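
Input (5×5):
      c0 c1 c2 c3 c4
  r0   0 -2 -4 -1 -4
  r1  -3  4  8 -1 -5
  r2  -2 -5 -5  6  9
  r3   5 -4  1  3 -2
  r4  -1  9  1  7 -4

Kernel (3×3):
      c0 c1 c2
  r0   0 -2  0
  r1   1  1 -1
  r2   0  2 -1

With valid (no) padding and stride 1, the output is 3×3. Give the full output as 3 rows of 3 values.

Output[0,0]: The receptive field on the input at this output position is [0 -2 -4 / -3 4 8 / -2 -5 -5]. Elementwise product with the kernel and sum: -2·-2 + -3·1 + 4·1 + 8·-1 + -5·2 + -5·-1.

-8 5 17
-19 -33 2
27 -1 12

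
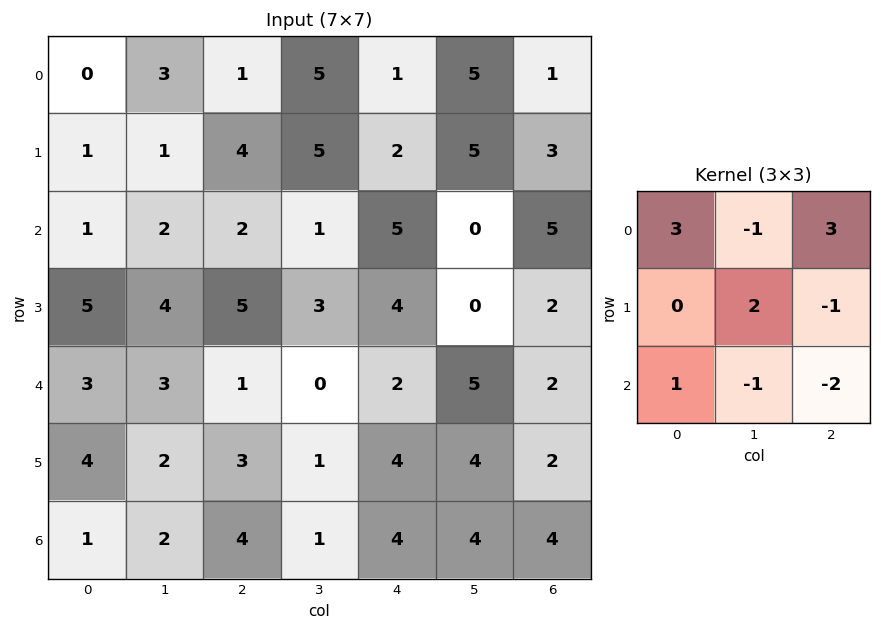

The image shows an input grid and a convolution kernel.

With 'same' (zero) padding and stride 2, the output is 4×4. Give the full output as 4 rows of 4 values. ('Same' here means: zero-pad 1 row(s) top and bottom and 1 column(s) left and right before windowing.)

-6 -16 -10 4
-11 10 37 20
2 15 -7 4
2 13 15 18

Output[0,0]: The receptive field on the zero-padded input at this output position is [0 0 0 / 0 0 3 / 0 1 1]. Elementwise product with the kernel and sum: 0·3 + 0·-1 + 0·3 + 0·2 + 3·-1 + 0·1 + 1·-1 + 1·-2.
Output[0,1]: The receptive field on the zero-padded input at this output position is [0 0 0 / 3 1 5 / 1 4 5]. Elementwise product with the kernel and sum: 0·3 + 0·-1 + 0·3 + 1·2 + 5·-1 + 1·1 + 4·-1 + 5·-2.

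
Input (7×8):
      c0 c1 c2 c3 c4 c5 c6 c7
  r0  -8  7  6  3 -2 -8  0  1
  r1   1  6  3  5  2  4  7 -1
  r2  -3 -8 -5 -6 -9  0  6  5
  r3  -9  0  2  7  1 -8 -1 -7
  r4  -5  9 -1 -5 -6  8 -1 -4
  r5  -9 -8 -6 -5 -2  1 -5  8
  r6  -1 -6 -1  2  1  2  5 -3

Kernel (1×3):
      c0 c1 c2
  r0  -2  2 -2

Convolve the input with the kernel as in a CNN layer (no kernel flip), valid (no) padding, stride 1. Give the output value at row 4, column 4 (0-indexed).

The receptive field on the input at this output position is [-6 8 -1]. Elementwise product with the kernel and sum: -6·-2 + 8·2 + -1·-2.

30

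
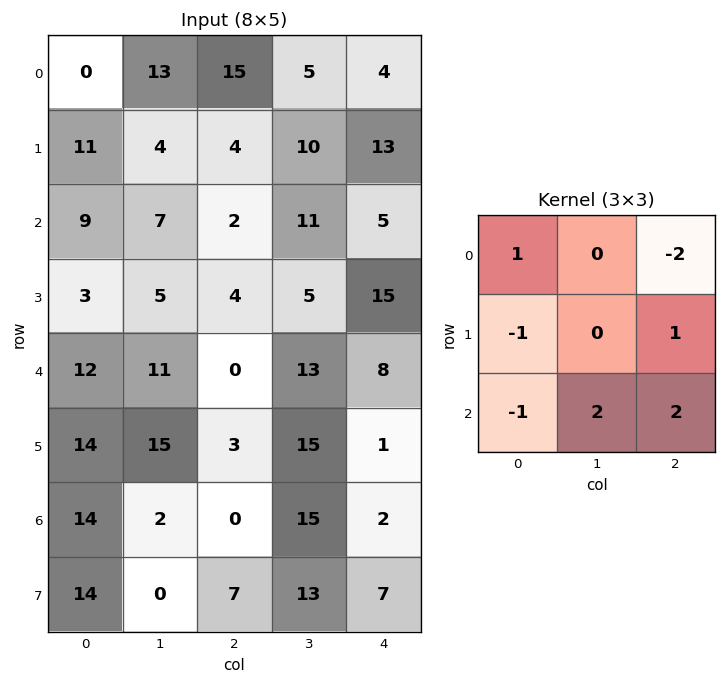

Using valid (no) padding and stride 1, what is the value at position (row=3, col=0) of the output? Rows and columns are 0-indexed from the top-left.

5

The receptive field on the input at this output position is [3 5 4 / 12 11 0 / 14 15 3]. Elementwise product with the kernel and sum: 3·1 + 4·-2 + 12·-1 + 0·1 + 14·-1 + 15·2 + 3·2.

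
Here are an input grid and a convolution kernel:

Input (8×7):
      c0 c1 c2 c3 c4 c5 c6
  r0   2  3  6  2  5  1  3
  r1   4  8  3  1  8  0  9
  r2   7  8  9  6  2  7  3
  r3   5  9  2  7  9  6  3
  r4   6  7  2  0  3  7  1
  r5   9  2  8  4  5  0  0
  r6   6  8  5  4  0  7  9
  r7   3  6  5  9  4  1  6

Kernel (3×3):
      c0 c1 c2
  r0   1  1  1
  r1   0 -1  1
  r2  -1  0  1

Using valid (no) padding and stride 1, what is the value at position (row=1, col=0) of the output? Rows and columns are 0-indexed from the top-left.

13

The receptive field on the input at this output position is [4 8 3 / 7 8 9 / 5 9 2]. Elementwise product with the kernel and sum: 4·1 + 8·1 + 3·1 + 8·-1 + 9·1 + 5·-1 + 2·1.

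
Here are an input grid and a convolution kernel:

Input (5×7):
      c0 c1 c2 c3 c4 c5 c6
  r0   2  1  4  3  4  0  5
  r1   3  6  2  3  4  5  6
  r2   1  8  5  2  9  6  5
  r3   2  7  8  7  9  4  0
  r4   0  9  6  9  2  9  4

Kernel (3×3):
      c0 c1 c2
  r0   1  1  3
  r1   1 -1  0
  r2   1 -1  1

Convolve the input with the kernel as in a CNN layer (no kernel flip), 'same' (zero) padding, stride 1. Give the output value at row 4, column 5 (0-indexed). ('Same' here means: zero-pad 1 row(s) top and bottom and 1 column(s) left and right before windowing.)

The receptive field on the zero-padded input at this output position is [9 4 0 / 2 9 4 / 0 0 0]. Elementwise product with the kernel and sum: 9·1 + 4·1 + 0·3 + 2·1 + 9·-1 + 0·1 + 0·-1 + 0·1.

6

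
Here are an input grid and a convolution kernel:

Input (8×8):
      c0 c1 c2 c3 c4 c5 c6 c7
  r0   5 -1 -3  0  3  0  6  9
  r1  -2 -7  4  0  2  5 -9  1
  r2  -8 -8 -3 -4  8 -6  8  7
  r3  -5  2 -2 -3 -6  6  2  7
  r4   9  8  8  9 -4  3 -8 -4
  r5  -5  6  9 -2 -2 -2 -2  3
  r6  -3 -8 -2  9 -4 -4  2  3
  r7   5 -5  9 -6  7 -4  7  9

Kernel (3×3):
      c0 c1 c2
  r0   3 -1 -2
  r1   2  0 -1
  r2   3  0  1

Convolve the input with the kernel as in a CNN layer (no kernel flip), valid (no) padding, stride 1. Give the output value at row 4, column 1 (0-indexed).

-3

The receptive field on the input at this output position is [8 8 9 / 6 9 -2 / -8 -2 9]. Elementwise product with the kernel and sum: 8·3 + 8·-1 + 9·-2 + 6·2 + -2·-1 + -8·3 + 9·1.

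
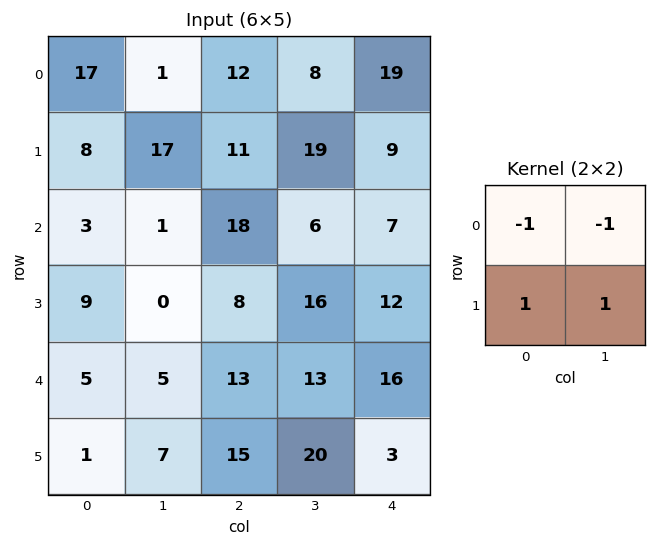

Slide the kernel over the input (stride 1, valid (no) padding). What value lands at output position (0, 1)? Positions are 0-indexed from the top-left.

The receptive field on the input at this output position is [1 12 / 17 11]. Elementwise product with the kernel and sum: 1·-1 + 12·-1 + 17·1 + 11·1.

15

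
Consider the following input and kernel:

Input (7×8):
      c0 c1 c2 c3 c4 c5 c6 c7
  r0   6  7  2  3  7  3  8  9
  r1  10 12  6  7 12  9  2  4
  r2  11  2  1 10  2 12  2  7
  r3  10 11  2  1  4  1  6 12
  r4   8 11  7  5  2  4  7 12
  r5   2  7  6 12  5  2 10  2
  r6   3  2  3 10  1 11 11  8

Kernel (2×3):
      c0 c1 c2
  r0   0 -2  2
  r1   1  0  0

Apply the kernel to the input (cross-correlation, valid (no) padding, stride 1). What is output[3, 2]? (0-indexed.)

The receptive field on the input at this output position is [2 1 4 / 7 5 2]. Elementwise product with the kernel and sum: 1·-2 + 4·2 + 7·1.

13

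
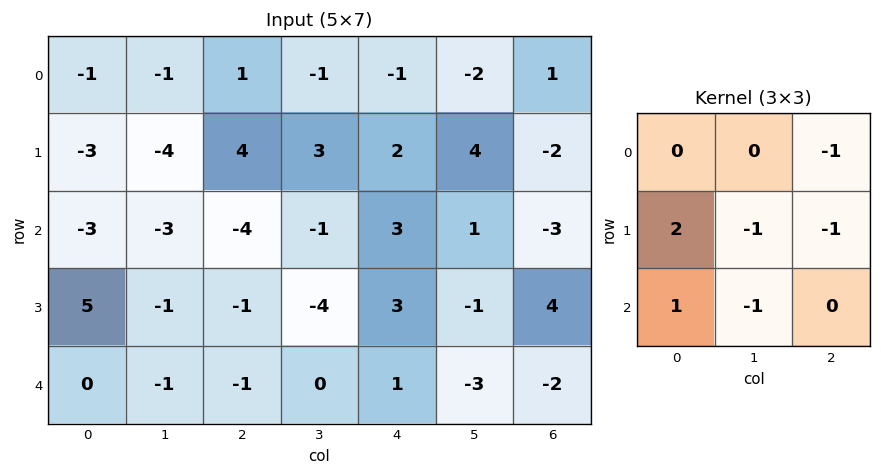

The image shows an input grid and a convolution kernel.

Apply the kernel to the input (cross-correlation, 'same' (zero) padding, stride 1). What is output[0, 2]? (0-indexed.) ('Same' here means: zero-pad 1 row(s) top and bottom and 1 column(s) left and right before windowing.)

The receptive field on the zero-padded input at this output position is [0 0 0 / -1 1 -1 / -4 4 3]. Elementwise product with the kernel and sum: 0·-1 + -1·2 + 1·-1 + -1·-1 + -4·1 + 4·-1.

-10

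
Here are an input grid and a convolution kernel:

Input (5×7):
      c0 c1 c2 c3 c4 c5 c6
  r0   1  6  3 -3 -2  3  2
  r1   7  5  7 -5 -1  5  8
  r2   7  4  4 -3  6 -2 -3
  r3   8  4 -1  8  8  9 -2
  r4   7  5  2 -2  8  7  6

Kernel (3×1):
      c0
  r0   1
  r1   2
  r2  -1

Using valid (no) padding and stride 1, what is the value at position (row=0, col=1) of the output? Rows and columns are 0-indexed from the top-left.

12

The receptive field on the input at this output position is [6 / 5 / 4]. Elementwise product with the kernel and sum: 6·1 + 5·2 + 4·-1.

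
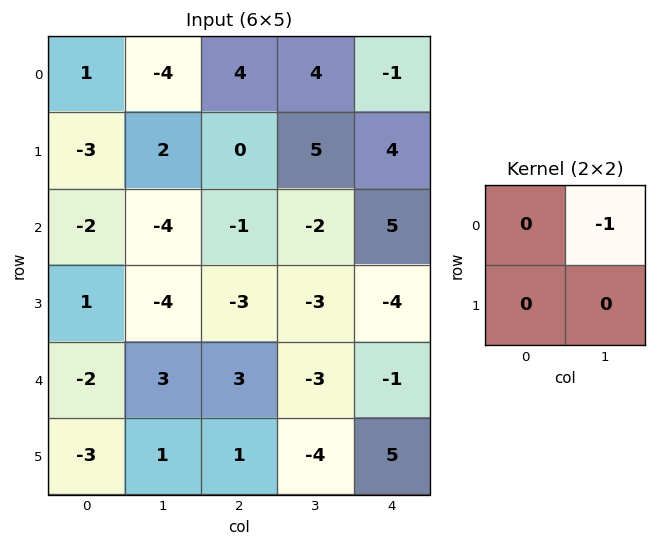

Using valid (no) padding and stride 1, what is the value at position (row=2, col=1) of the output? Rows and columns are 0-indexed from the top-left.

The receptive field on the input at this output position is [-4 -1 / -4 -3]. Elementwise product with the kernel and sum: -1·-1.

1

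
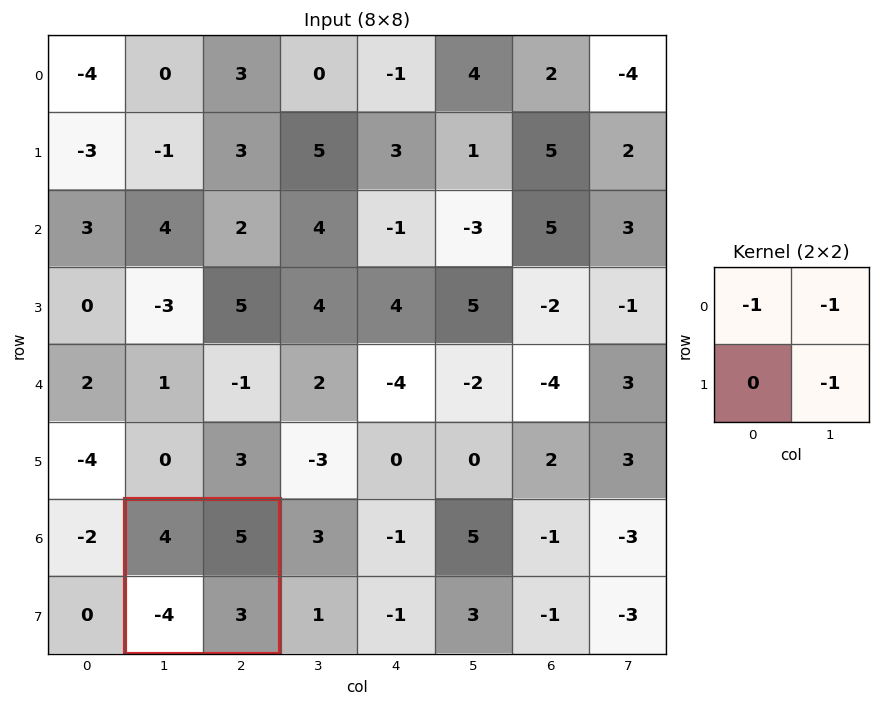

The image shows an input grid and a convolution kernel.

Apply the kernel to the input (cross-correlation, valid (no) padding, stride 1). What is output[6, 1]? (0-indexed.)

The receptive field on the input at this output position is [4 5 / -4 3]. Elementwise product with the kernel and sum: 4·-1 + 5·-1 + 3·-1.

-12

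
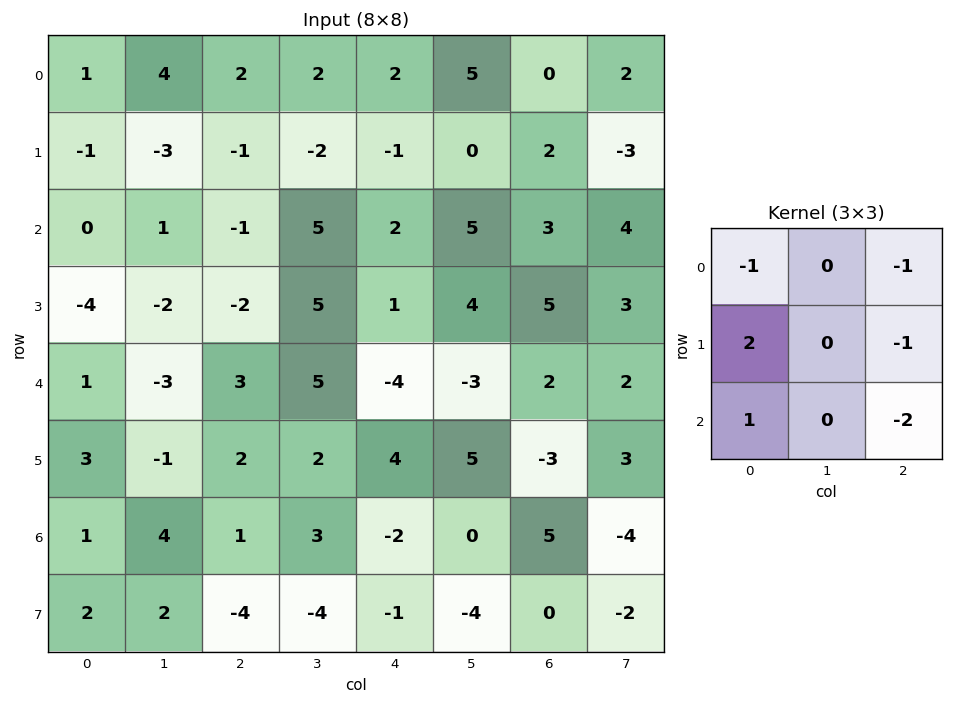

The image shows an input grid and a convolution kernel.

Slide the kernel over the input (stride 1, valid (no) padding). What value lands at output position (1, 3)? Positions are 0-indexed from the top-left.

4

The receptive field on the input at this output position is [-2 -1 0 / 5 2 5 / 5 1 4]. Elementwise product with the kernel and sum: -2·-1 + 0·-1 + 5·2 + 5·-1 + 5·1 + 4·-2.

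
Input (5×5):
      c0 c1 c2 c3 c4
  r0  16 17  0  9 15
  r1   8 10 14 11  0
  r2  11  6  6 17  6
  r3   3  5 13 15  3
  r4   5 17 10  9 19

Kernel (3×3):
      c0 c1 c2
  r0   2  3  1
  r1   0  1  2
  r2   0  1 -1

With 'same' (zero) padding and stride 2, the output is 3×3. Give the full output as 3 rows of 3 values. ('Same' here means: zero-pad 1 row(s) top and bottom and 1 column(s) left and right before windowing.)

48 21 15
55 111 31
53 92 58

Output[0,0]: The receptive field on the zero-padded input at this output position is [0 0 0 / 0 16 17 / 0 8 10]. Elementwise product with the kernel and sum: 0·2 + 0·3 + 0·1 + 16·1 + 17·2 + 8·1 + 10·-1.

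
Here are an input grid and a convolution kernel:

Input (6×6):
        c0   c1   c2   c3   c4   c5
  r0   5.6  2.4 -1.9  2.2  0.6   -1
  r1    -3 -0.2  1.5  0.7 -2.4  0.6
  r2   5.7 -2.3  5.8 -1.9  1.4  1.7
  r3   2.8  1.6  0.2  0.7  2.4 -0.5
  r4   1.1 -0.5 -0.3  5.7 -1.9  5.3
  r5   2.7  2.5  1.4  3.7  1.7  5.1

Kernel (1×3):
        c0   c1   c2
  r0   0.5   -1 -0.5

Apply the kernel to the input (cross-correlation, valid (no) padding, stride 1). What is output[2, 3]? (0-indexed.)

-3.2

The receptive field on the input at this output position is [-1.9 1.4 1.7]. Elementwise product with the kernel and sum: -1.9·0.5 + 1.4·-1 + 1.7·-0.5.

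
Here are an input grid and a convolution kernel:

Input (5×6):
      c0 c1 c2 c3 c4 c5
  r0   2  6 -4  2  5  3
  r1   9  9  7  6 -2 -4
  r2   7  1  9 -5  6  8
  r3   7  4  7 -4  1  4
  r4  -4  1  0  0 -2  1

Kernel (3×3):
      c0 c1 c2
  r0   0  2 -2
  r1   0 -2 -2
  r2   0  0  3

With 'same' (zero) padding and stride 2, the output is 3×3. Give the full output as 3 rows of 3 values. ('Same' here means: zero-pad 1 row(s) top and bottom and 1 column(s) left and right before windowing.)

11 22 -28
-4 -18 -12
12 22 -4

Output[0,0]: The receptive field on the zero-padded input at this output position is [0 0 0 / 0 2 6 / 0 9 9]. Elementwise product with the kernel and sum: 0·2 + 0·-2 + 2·-2 + 6·-2 + 9·3.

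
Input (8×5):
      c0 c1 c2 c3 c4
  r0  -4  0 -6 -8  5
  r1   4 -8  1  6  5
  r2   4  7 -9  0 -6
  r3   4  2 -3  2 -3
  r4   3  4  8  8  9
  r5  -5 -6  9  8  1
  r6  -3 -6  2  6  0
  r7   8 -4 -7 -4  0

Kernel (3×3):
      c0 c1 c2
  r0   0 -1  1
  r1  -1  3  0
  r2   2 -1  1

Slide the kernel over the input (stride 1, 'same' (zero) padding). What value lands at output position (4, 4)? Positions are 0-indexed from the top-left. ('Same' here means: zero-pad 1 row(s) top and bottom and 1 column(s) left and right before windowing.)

The receptive field on the zero-padded input at this output position is [2 -3 0 / 8 9 0 / 8 1 0]. Elementwise product with the kernel and sum: -3·-1 + 0·1 + 8·-1 + 9·3 + 8·2 + 1·-1 + 0·1.

37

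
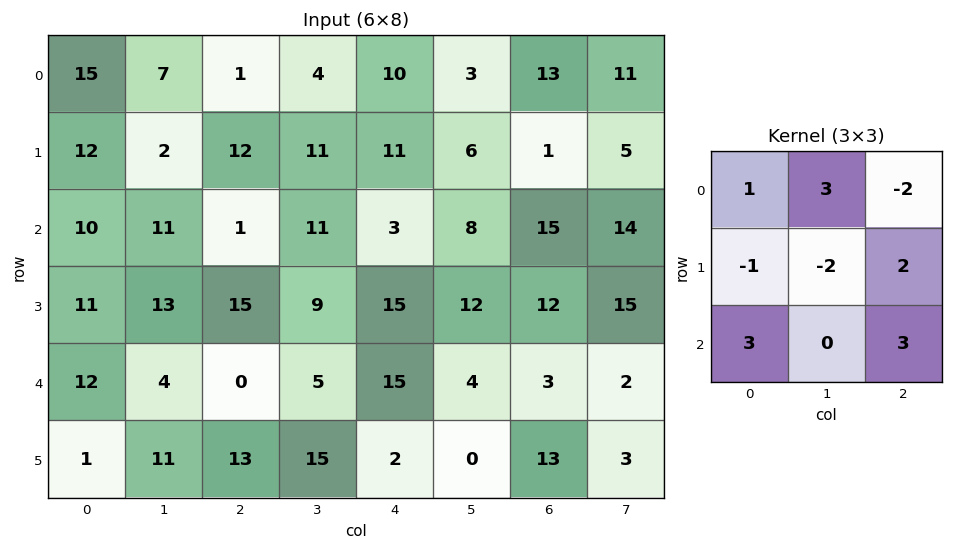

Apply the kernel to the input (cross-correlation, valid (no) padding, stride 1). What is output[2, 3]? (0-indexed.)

16

The receptive field on the input at this output position is [11 3 8 / 9 15 12 / 5 15 4]. Elementwise product with the kernel and sum: 11·1 + 3·3 + 8·-2 + 9·-1 + 15·-2 + 12·2 + 5·3 + 4·3.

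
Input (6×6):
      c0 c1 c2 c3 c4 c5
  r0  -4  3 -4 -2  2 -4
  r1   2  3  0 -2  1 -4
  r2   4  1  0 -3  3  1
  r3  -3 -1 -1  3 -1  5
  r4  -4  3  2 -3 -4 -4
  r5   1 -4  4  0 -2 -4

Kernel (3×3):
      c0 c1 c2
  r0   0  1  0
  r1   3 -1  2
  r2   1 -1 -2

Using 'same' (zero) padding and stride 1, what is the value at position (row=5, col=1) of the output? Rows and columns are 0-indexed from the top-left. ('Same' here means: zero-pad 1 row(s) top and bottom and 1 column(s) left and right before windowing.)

The receptive field on the zero-padded input at this output position is [-4 3 2 / 1 -4 4 / 0 0 0]. Elementwise product with the kernel and sum: 3·1 + 1·3 + -4·-1 + 4·2 + 0·1 + 0·-1 + 0·-2.

18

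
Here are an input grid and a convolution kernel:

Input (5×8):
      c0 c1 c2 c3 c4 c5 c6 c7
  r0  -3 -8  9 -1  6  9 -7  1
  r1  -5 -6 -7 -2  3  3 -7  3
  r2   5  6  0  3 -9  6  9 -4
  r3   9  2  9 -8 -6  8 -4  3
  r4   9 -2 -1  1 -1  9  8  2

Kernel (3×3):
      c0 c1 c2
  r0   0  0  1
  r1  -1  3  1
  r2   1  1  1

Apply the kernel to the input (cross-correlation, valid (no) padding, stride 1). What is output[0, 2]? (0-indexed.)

4

The receptive field on the input at this output position is [9 -1 6 / -7 -2 3 / 0 3 -9]. Elementwise product with the kernel and sum: 6·1 + -7·-1 + -2·3 + 3·1 + 0·1 + 3·1 + -9·1.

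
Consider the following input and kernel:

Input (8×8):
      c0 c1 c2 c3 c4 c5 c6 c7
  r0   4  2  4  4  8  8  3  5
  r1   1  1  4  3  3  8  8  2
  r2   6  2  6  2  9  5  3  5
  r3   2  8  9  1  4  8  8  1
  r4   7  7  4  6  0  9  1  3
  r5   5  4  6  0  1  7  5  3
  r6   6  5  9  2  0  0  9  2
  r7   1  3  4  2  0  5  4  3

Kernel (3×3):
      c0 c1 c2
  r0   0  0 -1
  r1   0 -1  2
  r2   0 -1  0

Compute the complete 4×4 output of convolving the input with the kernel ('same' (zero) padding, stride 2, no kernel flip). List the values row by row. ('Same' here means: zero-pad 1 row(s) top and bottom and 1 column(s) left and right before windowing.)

-1 0 5 -1
-5 -14 -11 -3
-6 1 9 -1
-1 -9 -7 -12

Output[0,0]: The receptive field on the zero-padded input at this output position is [0 0 0 / 0 4 2 / 0 1 1]. Elementwise product with the kernel and sum: 0·-1 + 4·-1 + 2·2 + 1·-1.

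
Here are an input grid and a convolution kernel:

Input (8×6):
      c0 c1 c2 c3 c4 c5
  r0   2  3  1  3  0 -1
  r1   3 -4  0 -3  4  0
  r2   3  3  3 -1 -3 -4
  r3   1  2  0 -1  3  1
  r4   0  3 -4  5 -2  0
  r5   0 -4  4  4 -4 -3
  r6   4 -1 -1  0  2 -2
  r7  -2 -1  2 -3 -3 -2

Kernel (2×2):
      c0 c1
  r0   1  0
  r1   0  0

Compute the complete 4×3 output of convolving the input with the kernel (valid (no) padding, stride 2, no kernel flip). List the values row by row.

2 1 0
3 3 -3
0 -4 -2
4 -1 2

Output[0,0]: The receptive field on the input at this output position is [2 3 / 3 -4]. Elementwise product with the kernel and sum: 2·1.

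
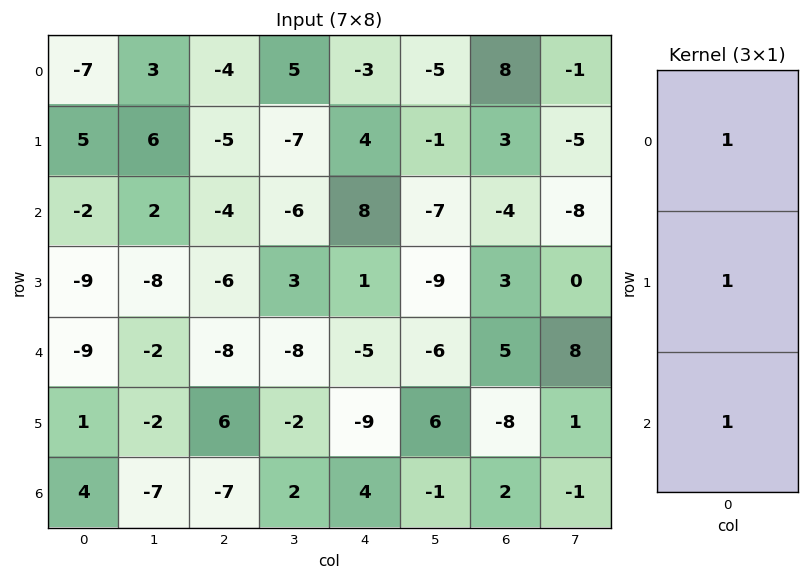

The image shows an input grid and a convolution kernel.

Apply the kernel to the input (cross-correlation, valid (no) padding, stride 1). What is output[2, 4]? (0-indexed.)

4

The receptive field on the input at this output position is [8 / 1 / -5]. Elementwise product with the kernel and sum: 8·1 + 1·1 + -5·1.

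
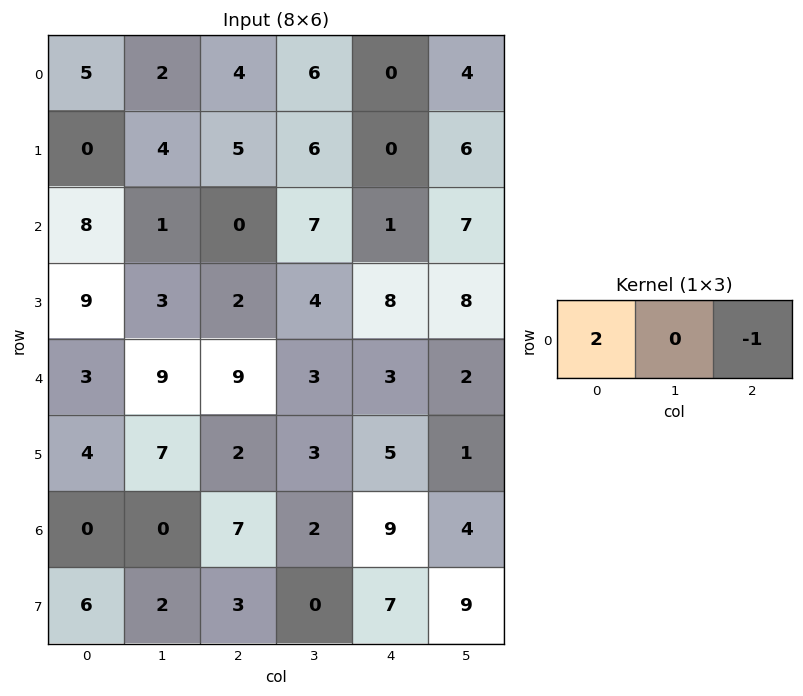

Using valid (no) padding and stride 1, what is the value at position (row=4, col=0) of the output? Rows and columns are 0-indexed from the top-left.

The receptive field on the input at this output position is [3 9 9]. Elementwise product with the kernel and sum: 3·2 + 9·-1.

-3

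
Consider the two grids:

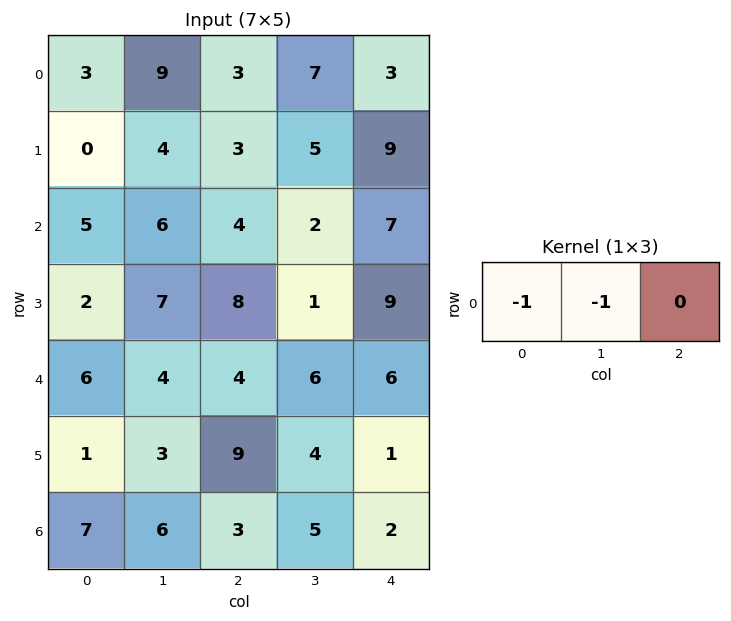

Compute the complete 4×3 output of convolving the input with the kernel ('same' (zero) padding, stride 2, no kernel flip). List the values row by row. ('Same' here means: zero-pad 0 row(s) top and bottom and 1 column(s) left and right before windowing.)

-3 -12 -10
-5 -10 -9
-6 -8 -12
-7 -9 -7

Output[0,0]: The receptive field on the zero-padded input at this output position is [0 3 9]. Elementwise product with the kernel and sum: 0·-1 + 3·-1.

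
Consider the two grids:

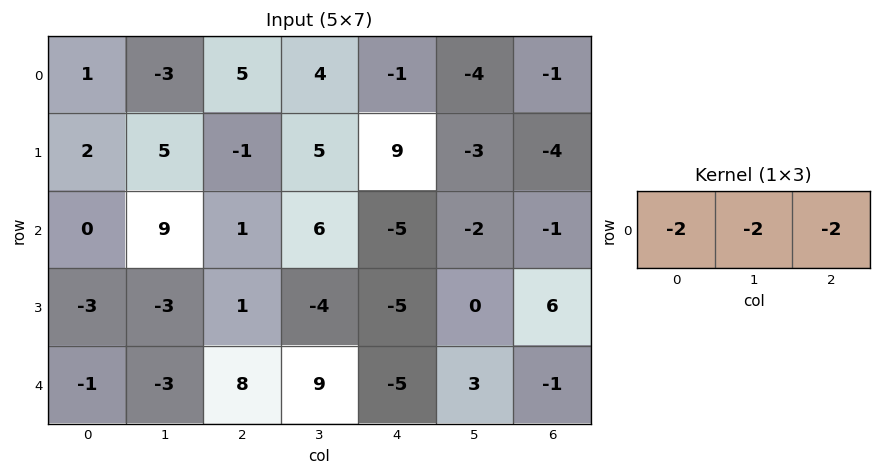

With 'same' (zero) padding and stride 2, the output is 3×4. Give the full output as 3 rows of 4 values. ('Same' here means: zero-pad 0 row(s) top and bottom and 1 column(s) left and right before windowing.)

Output[0,0]: The receptive field on the zero-padded input at this output position is [0 1 -3]. Elementwise product with the kernel and sum: 0·-2 + 1·-2 + -3·-2.
Output[0,1]: The receptive field on the zero-padded input at this output position is [-3 5 4]. Elementwise product with the kernel and sum: -3·-2 + 5·-2 + 4·-2.

4 -12 2 10
-18 -32 2 6
8 -28 -14 -4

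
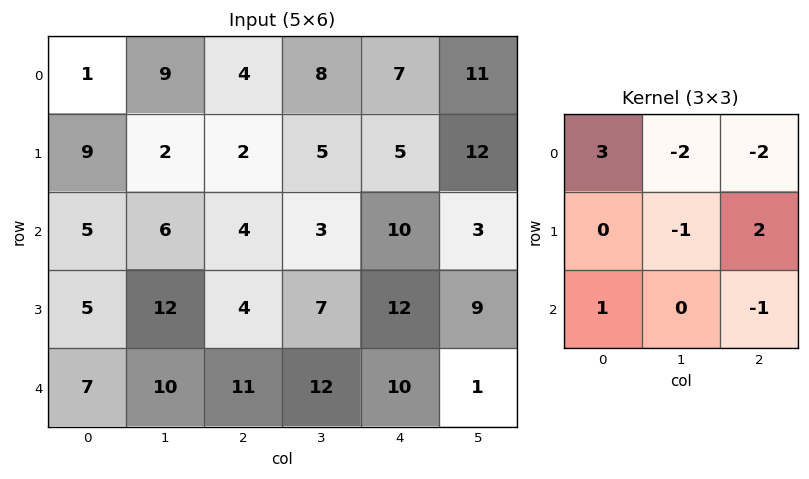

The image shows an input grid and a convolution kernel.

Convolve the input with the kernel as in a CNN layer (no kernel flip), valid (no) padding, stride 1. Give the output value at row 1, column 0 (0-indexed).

22

The receptive field on the input at this output position is [9 2 2 / 5 6 4 / 5 12 4]. Elementwise product with the kernel and sum: 9·3 + 2·-2 + 2·-2 + 6·-1 + 4·2 + 5·1 + 4·-1.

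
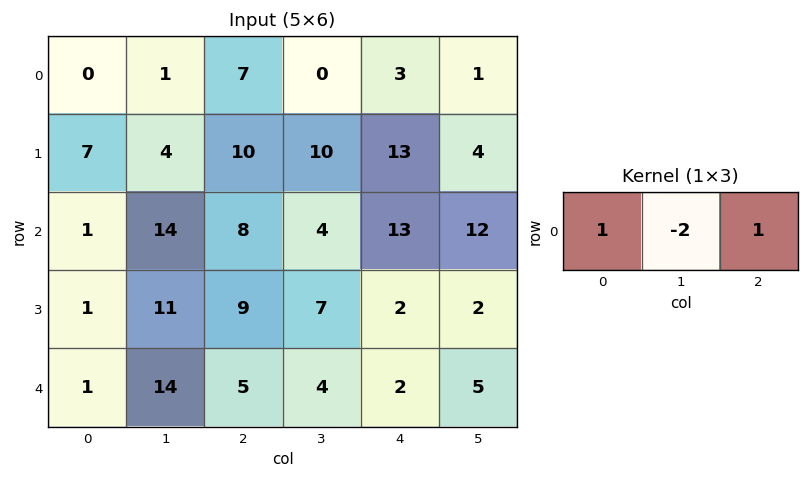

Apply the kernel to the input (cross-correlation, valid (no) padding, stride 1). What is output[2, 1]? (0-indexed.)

2

The receptive field on the input at this output position is [14 8 4]. Elementwise product with the kernel and sum: 14·1 + 8·-2 + 4·1.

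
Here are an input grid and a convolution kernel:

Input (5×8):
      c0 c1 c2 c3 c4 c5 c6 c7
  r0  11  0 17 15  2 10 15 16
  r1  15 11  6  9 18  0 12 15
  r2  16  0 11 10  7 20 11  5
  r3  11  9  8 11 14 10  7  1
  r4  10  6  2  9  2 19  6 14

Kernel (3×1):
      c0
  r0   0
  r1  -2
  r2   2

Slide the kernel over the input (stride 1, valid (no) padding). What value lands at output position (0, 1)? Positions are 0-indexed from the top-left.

The receptive field on the input at this output position is [0 / 11 / 0]. Elementwise product with the kernel and sum: 11·-2 + 0·2.

-22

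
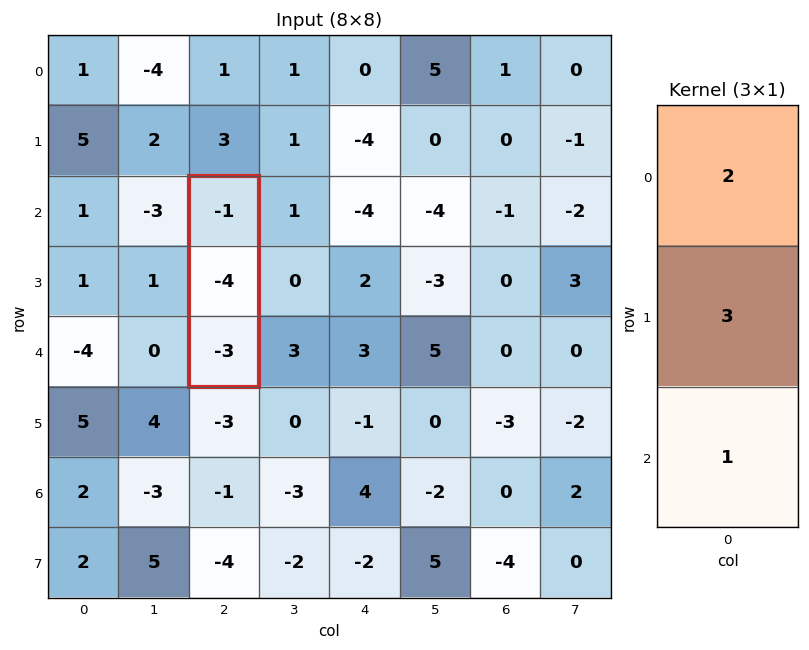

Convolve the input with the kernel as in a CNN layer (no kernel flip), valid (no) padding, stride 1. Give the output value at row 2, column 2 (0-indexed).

The receptive field on the input at this output position is [-1 / -4 / -3]. Elementwise product with the kernel and sum: -1·2 + -4·3 + -3·1.

-17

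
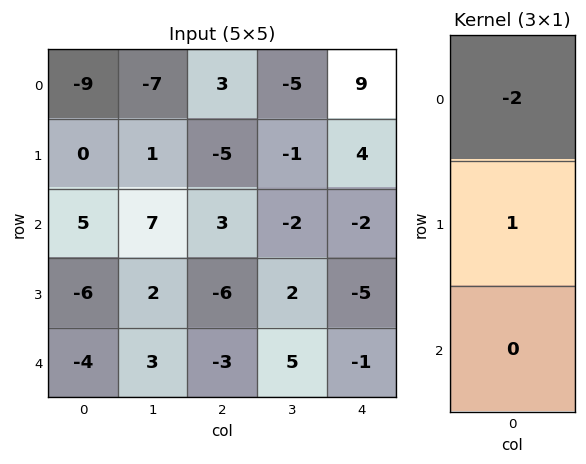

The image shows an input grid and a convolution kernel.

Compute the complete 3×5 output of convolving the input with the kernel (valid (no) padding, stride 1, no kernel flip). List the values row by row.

Output[0,0]: The receptive field on the input at this output position is [-9 / 0 / 5]. Elementwise product with the kernel and sum: -9·-2 + 0·1.
Output[0,1]: The receptive field on the input at this output position is [-7 / 1 / 7]. Elementwise product with the kernel and sum: -7·-2 + 1·1.

18 15 -11 9 -14
5 5 13 0 -10
-16 -12 -12 6 -1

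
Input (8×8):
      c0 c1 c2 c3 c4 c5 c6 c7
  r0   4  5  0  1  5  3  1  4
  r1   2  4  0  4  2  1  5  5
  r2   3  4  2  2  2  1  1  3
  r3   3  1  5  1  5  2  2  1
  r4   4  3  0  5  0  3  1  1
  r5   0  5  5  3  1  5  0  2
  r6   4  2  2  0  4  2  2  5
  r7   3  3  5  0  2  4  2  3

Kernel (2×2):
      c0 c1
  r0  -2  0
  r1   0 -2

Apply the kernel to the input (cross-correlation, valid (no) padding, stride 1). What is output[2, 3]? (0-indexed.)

-14

The receptive field on the input at this output position is [2 2 / 1 5]. Elementwise product with the kernel and sum: 2·-2 + 5·-2.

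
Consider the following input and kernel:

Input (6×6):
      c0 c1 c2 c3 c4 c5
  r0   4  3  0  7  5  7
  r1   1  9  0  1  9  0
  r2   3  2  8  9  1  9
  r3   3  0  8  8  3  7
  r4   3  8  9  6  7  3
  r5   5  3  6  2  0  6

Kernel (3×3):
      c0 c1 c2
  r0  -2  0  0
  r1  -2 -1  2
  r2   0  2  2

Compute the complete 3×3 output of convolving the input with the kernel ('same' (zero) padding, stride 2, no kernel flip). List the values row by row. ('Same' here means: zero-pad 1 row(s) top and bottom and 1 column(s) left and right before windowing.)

22 10 13
7 20 17
29 3 -17

Output[0,0]: The receptive field on the zero-padded input at this output position is [0 0 0 / 0 4 3 / 0 1 9]. Elementwise product with the kernel and sum: 0·-2 + 0·-2 + 4·-1 + 3·2 + 1·2 + 9·2.
Output[0,1]: The receptive field on the zero-padded input at this output position is [0 0 0 / 3 0 7 / 9 0 1]. Elementwise product with the kernel and sum: 0·-2 + 3·-2 + 0·-1 + 7·2 + 0·2 + 1·2.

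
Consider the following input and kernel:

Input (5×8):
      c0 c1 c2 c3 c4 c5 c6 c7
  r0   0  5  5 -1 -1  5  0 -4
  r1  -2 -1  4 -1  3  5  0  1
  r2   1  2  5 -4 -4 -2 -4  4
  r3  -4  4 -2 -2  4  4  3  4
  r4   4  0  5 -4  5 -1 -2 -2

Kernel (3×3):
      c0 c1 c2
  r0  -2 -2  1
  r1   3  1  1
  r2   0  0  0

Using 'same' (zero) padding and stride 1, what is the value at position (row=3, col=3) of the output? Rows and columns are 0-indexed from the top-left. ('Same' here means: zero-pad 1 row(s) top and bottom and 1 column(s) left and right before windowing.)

The receptive field on the zero-padded input at this output position is [5 -4 -4 / -2 -2 4 / 5 -4 5]. Elementwise product with the kernel and sum: 5·-2 + -4·-2 + -4·1 + -2·3 + -2·1 + 4·1.

-10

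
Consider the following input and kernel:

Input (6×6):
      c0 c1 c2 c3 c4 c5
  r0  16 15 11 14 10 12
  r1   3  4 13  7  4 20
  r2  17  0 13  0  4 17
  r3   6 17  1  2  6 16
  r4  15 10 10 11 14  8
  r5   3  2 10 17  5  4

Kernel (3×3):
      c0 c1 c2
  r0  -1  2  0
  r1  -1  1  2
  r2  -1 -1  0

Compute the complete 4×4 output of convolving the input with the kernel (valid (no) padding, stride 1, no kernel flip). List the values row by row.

24 17 6 39
-9 17 -7 31
-29 -6 -21 19
38 -5 5 7

Output[0,0]: The receptive field on the input at this output position is [16 15 11 / 3 4 13 / 17 0 13]. Elementwise product with the kernel and sum: 16·-1 + 15·2 + 3·-1 + 4·1 + 13·2 + 17·-1 + 0·-1.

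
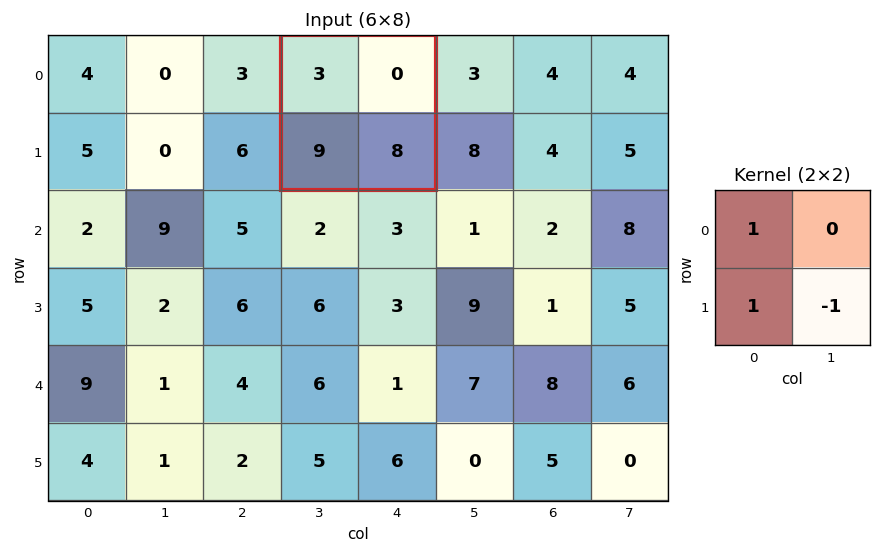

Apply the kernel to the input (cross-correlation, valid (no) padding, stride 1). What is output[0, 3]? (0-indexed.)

The receptive field on the input at this output position is [3 0 / 9 8]. Elementwise product with the kernel and sum: 3·1 + 9·1 + 8·-1.

4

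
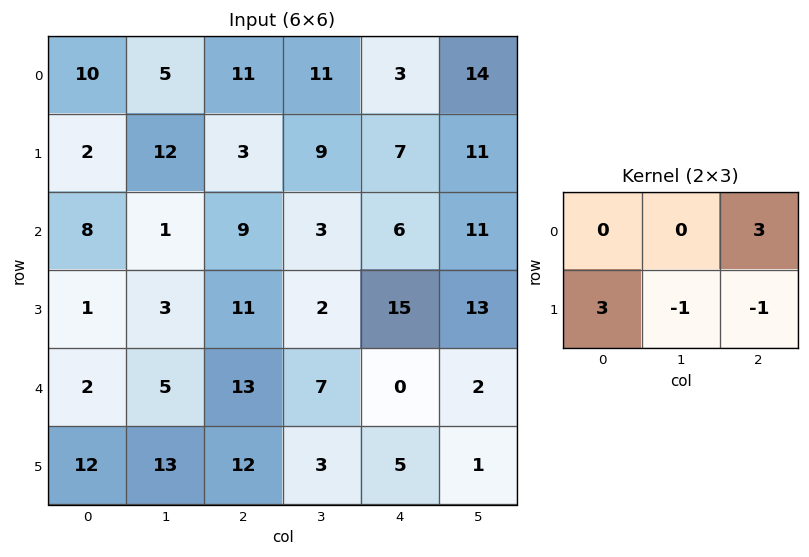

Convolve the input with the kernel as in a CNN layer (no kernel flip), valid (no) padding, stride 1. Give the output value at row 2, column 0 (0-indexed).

16

The receptive field on the input at this output position is [8 1 9 / 1 3 11]. Elementwise product with the kernel and sum: 9·3 + 1·3 + 3·-1 + 11·-1.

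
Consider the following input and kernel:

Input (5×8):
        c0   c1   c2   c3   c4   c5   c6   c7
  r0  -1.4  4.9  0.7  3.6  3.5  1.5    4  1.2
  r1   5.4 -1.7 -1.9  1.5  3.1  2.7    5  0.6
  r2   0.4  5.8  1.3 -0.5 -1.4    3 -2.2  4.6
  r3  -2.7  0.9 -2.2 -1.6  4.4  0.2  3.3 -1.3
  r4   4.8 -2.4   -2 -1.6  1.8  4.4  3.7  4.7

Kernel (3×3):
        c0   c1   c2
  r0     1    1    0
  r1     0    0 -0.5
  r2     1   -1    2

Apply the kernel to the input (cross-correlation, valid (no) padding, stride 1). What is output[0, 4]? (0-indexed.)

The receptive field on the input at this output position is [3.5 1.5 4 / 3.1 2.7 5 / -1.4 3 -2.2]. Elementwise product with the kernel and sum: 3.5·1 + 1.5·1 + 5·-0.5 + -1.4·1 + 3·-1 + -2.2·2.

-6.3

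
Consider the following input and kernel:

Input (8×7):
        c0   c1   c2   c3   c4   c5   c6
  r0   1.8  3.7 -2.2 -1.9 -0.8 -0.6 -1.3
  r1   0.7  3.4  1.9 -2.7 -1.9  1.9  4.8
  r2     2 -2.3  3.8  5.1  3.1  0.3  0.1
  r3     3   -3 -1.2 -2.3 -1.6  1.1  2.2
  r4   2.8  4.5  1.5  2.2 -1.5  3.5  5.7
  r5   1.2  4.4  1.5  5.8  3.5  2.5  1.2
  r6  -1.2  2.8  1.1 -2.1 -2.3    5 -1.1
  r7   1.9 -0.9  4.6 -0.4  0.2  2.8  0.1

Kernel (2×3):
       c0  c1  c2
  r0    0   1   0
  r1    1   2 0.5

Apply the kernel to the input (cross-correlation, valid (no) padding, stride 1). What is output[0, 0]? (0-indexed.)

The receptive field on the input at this output position is [1.8 3.7 -2.2 / 0.7 3.4 1.9]. Elementwise product with the kernel and sum: 3.7·1 + 0.7·1 + 3.4·2 + 1.9·0.5.

12.15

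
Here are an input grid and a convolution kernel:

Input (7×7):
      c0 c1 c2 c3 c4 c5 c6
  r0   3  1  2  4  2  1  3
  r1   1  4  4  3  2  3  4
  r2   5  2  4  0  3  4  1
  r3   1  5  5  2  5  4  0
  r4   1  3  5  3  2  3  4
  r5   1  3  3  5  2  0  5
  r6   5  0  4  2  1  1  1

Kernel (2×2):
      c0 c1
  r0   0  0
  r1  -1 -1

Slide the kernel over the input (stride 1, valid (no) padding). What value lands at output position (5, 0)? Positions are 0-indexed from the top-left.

-5

The receptive field on the input at this output position is [1 3 / 5 0]. Elementwise product with the kernel and sum: 5·-1 + 0·-1.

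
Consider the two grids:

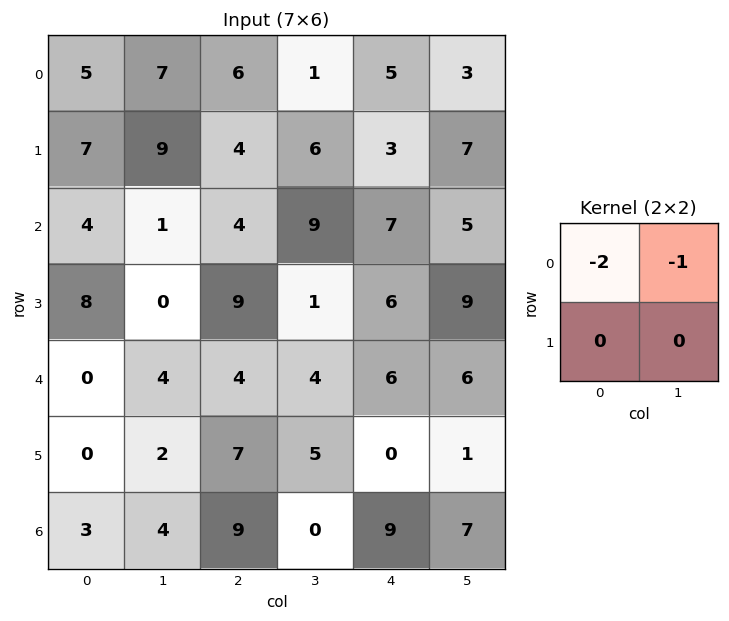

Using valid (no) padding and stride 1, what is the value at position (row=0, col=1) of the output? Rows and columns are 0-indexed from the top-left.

The receptive field on the input at this output position is [7 6 / 9 4]. Elementwise product with the kernel and sum: 7·-2 + 6·-1.

-20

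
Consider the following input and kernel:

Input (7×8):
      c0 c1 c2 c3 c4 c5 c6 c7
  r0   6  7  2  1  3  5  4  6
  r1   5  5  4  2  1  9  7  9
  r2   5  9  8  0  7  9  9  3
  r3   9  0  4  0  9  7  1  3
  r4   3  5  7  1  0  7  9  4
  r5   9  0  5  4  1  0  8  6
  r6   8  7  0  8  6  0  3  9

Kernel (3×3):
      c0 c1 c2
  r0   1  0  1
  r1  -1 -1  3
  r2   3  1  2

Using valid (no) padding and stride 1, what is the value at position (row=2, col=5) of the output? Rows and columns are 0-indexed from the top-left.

51

The receptive field on the input at this output position is [9 9 3 / 7 1 3 / 7 9 4]. Elementwise product with the kernel and sum: 9·1 + 3·1 + 7·-1 + 1·-1 + 3·3 + 7·3 + 9·1 + 4·2.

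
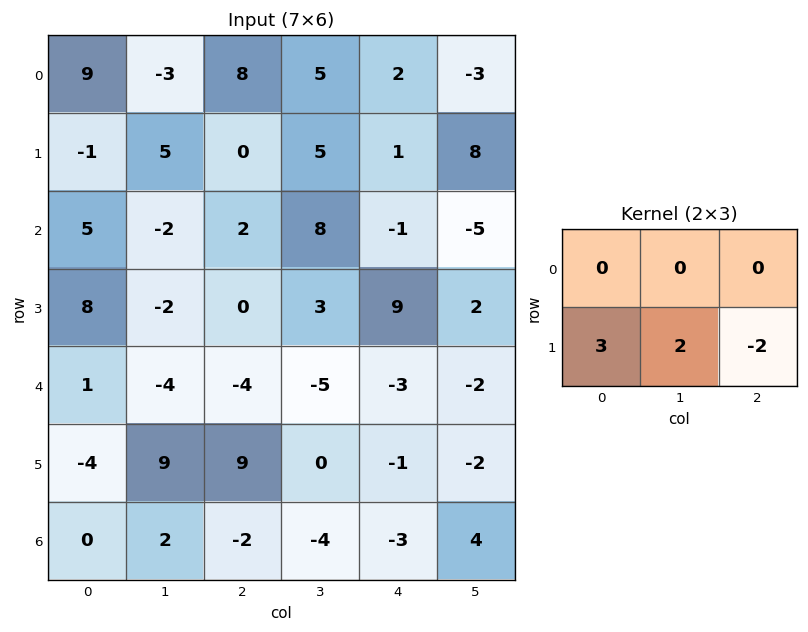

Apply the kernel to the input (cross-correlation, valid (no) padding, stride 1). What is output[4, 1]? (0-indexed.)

45

The receptive field on the input at this output position is [-4 -4 -5 / 9 9 0]. Elementwise product with the kernel and sum: 9·3 + 9·2 + 0·-2.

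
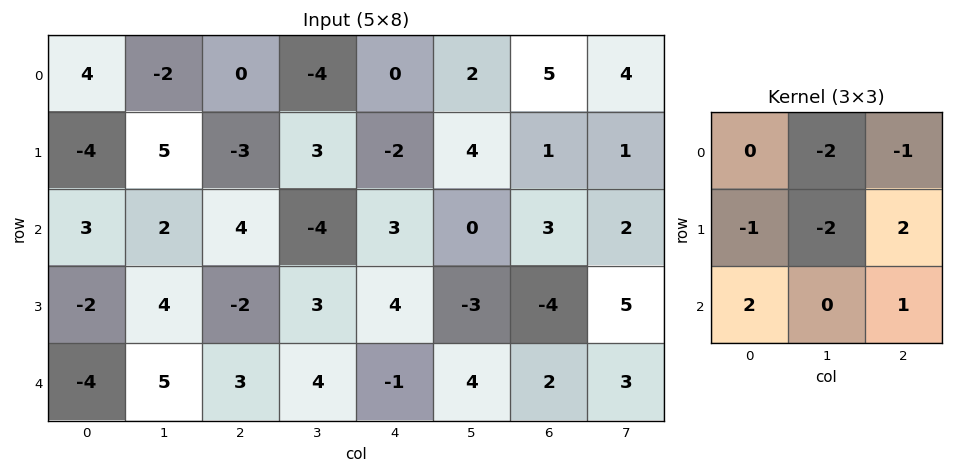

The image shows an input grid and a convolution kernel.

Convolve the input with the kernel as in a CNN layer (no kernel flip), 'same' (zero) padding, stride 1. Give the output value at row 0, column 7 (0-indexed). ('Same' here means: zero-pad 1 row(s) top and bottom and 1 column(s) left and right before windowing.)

The receptive field on the zero-padded input at this output position is [0 0 0 / 5 4 0 / 1 1 0]. Elementwise product with the kernel and sum: 0·-2 + 0·-1 + 5·-1 + 4·-2 + 0·2 + 1·2 + 0·1.

-11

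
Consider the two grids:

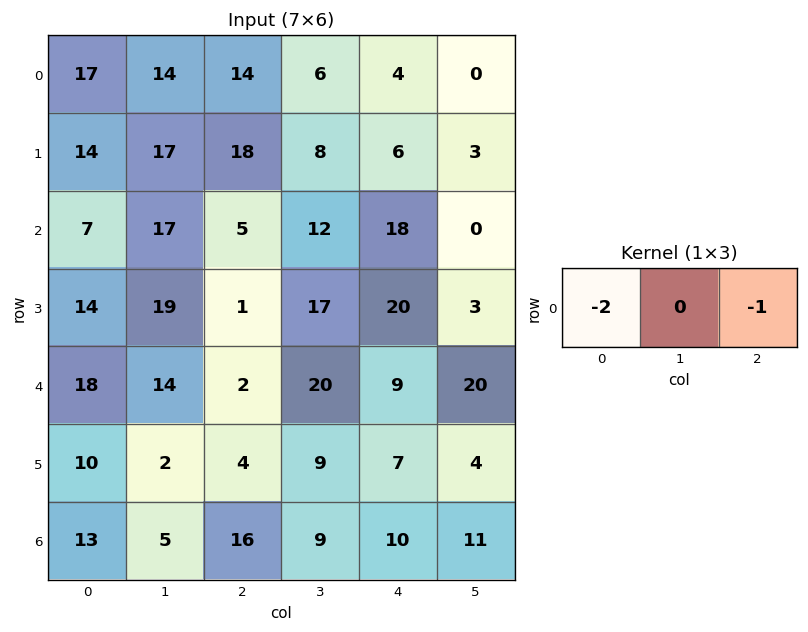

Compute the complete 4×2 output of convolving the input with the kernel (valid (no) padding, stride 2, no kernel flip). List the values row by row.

Output[0,0]: The receptive field on the input at this output position is [17 14 14]. Elementwise product with the kernel and sum: 17·-2 + 14·-1.

-48 -32
-19 -28
-38 -13
-42 -42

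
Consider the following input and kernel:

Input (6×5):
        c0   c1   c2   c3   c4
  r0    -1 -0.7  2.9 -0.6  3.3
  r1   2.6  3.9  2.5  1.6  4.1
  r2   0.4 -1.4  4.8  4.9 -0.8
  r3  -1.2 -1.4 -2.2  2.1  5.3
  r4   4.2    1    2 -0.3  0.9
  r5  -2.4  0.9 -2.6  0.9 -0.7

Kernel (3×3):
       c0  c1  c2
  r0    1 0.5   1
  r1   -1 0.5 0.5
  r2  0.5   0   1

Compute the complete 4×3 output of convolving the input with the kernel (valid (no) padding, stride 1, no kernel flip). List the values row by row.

7.15 2.5 7.85
5.55 14.4 8.85
8 7.45 14.25
-10.6 0.8 0.45

Output[0,0]: The receptive field on the input at this output position is [-1 -0.7 2.9 / 2.6 3.9 2.5 / 0.4 -1.4 4.8]. Elementwise product with the kernel and sum: -1·1 + -0.7·0.5 + 2.9·1 + 2.6·-1 + 3.9·0.5 + 2.5·0.5 + 0.4·0.5 + 4.8·1.
Output[0,1]: The receptive field on the input at this output position is [-0.7 2.9 -0.6 / 3.9 2.5 1.6 / -1.4 4.8 4.9]. Elementwise product with the kernel and sum: -0.7·1 + 2.9·0.5 + -0.6·1 + 3.9·-1 + 2.5·0.5 + 1.6·0.5 + -1.4·0.5 + 4.9·1.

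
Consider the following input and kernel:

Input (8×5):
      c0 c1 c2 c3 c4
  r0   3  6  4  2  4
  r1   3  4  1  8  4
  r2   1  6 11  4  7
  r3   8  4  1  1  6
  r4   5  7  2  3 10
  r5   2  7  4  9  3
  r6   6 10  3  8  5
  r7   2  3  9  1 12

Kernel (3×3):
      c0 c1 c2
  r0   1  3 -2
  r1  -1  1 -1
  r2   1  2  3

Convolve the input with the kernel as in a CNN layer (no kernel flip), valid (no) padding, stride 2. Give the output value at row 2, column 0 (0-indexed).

58

The receptive field on the input at this output position is [5 7 2 / 2 7 4 / 6 10 3]. Elementwise product with the kernel and sum: 5·1 + 7·3 + 2·-2 + 2·-1 + 7·1 + 4·-1 + 6·1 + 10·2 + 3·3.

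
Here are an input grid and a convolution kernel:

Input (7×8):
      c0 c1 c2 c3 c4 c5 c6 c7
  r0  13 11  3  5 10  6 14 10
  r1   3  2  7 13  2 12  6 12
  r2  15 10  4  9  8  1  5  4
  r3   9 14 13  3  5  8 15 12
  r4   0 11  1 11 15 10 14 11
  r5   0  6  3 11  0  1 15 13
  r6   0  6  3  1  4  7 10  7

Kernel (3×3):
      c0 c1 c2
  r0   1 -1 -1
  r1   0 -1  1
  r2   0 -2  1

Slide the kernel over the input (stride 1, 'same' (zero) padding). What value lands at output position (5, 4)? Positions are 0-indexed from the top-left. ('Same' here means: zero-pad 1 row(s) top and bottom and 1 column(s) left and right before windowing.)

The receptive field on the zero-padded input at this output position is [11 15 10 / 11 0 1 / 1 4 7]. Elementwise product with the kernel and sum: 11·1 + 15·-1 + 10·-1 + 0·-1 + 1·1 + 4·-2 + 7·1.

-14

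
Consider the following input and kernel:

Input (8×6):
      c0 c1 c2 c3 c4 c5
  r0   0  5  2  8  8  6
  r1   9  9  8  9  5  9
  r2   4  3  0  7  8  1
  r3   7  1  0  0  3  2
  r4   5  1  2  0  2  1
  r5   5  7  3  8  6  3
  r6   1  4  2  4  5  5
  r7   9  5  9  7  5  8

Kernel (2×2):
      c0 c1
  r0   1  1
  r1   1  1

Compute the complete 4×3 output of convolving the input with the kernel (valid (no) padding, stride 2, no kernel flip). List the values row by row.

23 27 28
15 7 14
18 13 12
19 22 23

Output[0,0]: The receptive field on the input at this output position is [0 5 / 9 9]. Elementwise product with the kernel and sum: 0·1 + 5·1 + 9·1 + 9·1.
Output[0,1]: The receptive field on the input at this output position is [2 8 / 8 9]. Elementwise product with the kernel and sum: 2·1 + 8·1 + 8·1 + 9·1.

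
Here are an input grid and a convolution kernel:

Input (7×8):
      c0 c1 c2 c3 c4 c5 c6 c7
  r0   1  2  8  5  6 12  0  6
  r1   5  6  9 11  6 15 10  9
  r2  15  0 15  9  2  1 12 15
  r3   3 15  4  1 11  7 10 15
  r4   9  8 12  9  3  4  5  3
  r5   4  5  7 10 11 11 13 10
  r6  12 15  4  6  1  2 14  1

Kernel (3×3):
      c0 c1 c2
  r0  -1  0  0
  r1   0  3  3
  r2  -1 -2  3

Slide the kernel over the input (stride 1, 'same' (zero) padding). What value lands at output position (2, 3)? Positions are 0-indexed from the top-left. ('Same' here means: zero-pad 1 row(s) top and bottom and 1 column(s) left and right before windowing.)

The receptive field on the zero-padded input at this output position is [9 11 6 / 15 9 2 / 4 1 11]. Elementwise product with the kernel and sum: 9·-1 + 9·3 + 2·3 + 4·-1 + 1·-2 + 11·3.

51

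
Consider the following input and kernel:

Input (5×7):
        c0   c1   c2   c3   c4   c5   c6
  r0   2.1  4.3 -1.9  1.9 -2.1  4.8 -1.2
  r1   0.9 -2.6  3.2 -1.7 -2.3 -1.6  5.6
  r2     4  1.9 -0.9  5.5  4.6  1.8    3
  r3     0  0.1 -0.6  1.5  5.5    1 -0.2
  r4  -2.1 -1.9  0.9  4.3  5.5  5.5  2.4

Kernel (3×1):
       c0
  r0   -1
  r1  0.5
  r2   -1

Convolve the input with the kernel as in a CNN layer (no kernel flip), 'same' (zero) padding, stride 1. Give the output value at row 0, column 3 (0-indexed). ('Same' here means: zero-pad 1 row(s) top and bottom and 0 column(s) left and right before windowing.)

2.65

The receptive field on the zero-padded input at this output position is [0 / 1.9 / -1.7]. Elementwise product with the kernel and sum: 0·-1 + 1.9·0.5 + -1.7·-1.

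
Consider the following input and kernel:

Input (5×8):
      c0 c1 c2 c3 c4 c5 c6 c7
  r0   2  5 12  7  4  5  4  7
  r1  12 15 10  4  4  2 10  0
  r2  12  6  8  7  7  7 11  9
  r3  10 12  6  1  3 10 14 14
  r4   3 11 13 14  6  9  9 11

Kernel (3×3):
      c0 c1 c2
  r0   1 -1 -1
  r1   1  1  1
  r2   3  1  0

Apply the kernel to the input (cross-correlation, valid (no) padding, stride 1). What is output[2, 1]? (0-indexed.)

The receptive field on the input at this output position is [6 8 7 / 12 6 1 / 11 13 14]. Elementwise product with the kernel and sum: 6·1 + 8·-1 + 7·-1 + 12·1 + 6·1 + 1·1 + 11·3 + 13·1.

56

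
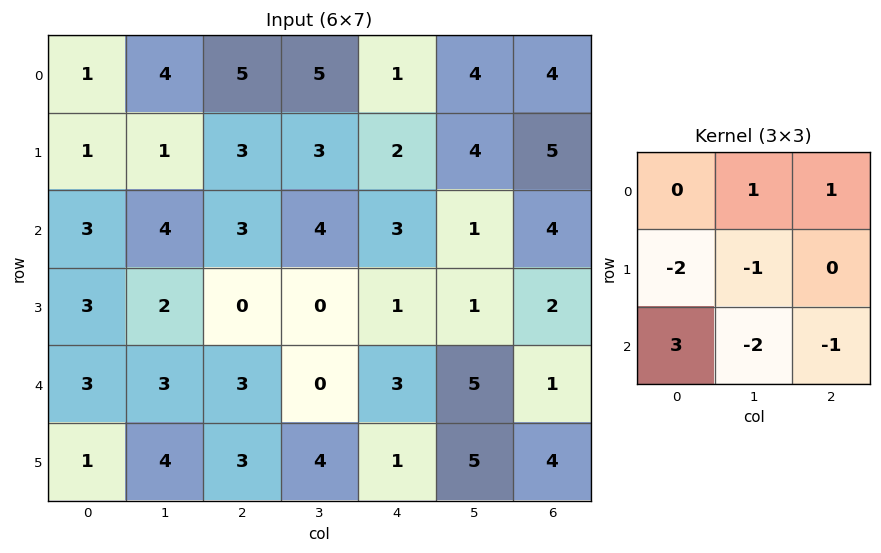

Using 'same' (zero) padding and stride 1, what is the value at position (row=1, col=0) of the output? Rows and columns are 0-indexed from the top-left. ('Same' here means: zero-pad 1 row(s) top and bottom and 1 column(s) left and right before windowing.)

The receptive field on the zero-padded input at this output position is [0 1 4 / 0 1 1 / 0 3 4]. Elementwise product with the kernel and sum: 1·1 + 4·1 + 0·-2 + 1·-1 + 0·3 + 3·-2 + 4·-1.

-6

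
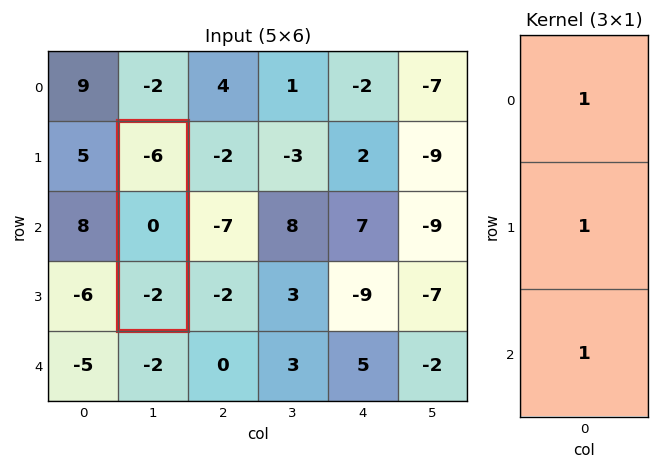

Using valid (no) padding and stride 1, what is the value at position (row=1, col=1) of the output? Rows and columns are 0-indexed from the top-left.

-8

The receptive field on the input at this output position is [-6 / 0 / -2]. Elementwise product with the kernel and sum: -6·1 + 0·1 + -2·1.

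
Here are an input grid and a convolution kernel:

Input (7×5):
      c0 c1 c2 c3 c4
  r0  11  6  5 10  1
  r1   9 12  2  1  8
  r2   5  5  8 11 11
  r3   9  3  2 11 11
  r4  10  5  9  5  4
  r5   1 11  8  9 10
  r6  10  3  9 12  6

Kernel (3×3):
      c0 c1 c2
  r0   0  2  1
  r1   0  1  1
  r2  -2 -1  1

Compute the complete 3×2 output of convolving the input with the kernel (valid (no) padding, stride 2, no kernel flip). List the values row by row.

24 14
7 36
24 9

Output[0,0]: The receptive field on the input at this output position is [11 6 5 / 9 12 2 / 5 5 8]. Elementwise product with the kernel and sum: 6·2 + 5·1 + 12·1 + 2·1 + 5·-2 + 5·-1 + 8·1.
Output[0,1]: The receptive field on the input at this output position is [5 10 1 / 2 1 8 / 8 11 11]. Elementwise product with the kernel and sum: 10·2 + 1·1 + 1·1 + 8·1 + 8·-2 + 11·-1 + 11·1.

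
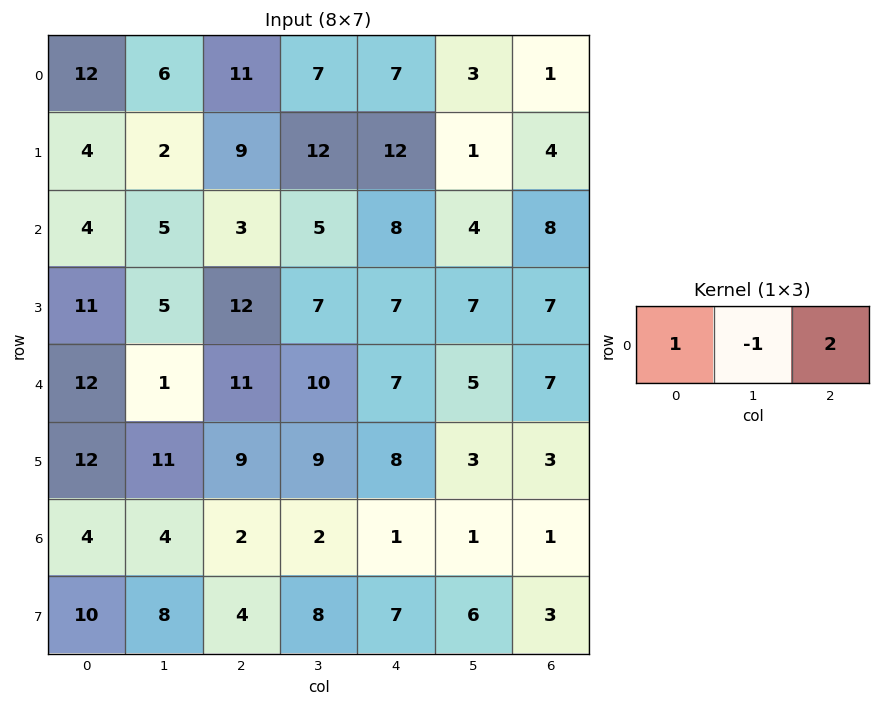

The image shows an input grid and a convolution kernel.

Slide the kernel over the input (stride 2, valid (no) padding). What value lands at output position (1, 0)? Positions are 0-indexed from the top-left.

The receptive field on the input at this output position is [4 5 3]. Elementwise product with the kernel and sum: 4·1 + 5·-1 + 3·2.

5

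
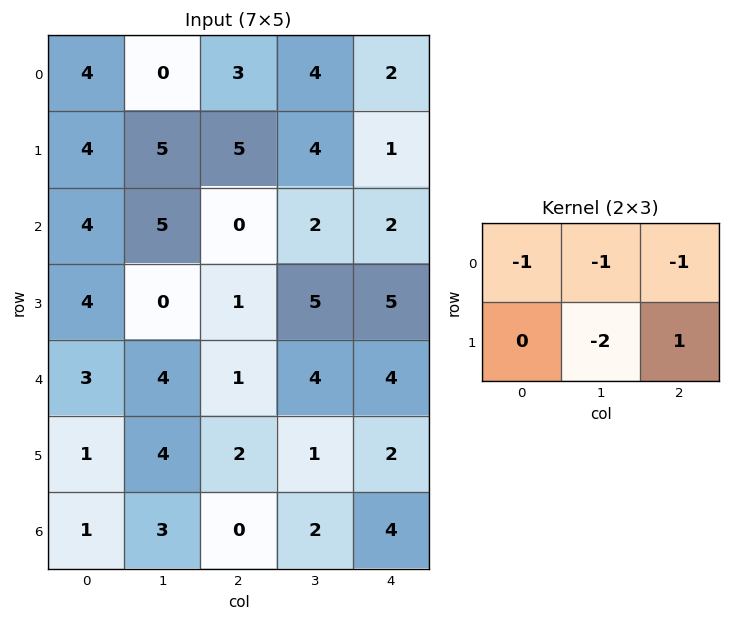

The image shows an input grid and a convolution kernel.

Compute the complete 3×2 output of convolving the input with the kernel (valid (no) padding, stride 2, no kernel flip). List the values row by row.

-12 -16
-8 -9
-14 -9

Output[0,0]: The receptive field on the input at this output position is [4 0 3 / 4 5 5]. Elementwise product with the kernel and sum: 4·-1 + 0·-1 + 3·-1 + 5·-2 + 5·1.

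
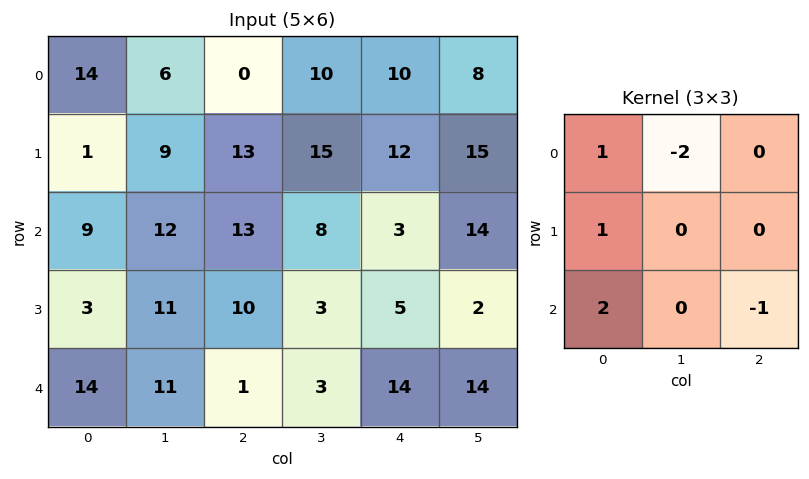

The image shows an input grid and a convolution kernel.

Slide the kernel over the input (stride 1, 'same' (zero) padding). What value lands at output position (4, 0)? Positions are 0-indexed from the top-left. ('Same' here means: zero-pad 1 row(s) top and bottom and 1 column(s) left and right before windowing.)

-6

The receptive field on the zero-padded input at this output position is [0 3 11 / 0 14 11 / 0 0 0]. Elementwise product with the kernel and sum: 0·1 + 3·-2 + 0·1 + 0·2 + 0·-1.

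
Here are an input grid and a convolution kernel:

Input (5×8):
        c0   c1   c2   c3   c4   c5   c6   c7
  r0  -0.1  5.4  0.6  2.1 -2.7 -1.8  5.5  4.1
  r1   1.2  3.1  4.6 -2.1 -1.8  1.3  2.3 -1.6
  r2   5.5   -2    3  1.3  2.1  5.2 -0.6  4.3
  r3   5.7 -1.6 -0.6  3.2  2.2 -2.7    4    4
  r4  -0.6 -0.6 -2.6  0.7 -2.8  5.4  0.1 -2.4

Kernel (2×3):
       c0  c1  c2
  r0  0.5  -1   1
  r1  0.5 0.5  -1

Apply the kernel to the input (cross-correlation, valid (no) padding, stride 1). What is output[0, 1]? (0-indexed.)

The receptive field on the input at this output position is [5.4 0.6 2.1 / 3.1 4.6 -2.1]. Elementwise product with the kernel and sum: 5.4·0.5 + 0.6·-1 + 2.1·1 + 3.1·0.5 + 4.6·0.5 + -2.1·-1.

10.15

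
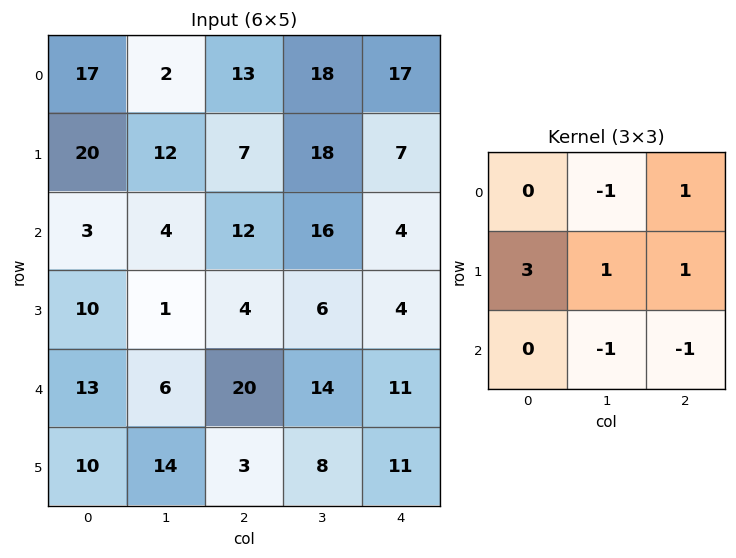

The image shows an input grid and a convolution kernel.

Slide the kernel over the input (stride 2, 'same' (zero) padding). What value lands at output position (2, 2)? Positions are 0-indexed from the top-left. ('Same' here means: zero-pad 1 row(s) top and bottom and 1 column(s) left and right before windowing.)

The receptive field on the zero-padded input at this output position is [6 4 0 / 14 11 0 / 8 11 0]. Elementwise product with the kernel and sum: 4·-1 + 0·1 + 14·3 + 11·1 + 0·1 + 11·-1 + 0·-1.

38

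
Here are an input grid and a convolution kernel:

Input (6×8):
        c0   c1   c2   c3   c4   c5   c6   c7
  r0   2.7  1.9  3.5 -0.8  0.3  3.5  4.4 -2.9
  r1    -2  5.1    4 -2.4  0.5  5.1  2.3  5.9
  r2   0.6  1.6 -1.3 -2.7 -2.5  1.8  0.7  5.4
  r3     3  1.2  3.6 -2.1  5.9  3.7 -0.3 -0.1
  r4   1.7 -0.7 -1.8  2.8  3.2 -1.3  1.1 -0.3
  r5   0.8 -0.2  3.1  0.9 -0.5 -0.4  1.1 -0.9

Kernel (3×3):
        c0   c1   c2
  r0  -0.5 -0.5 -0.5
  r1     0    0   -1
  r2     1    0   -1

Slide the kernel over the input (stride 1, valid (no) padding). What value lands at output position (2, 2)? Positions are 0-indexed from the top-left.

The receptive field on the input at this output position is [-1.3 -2.7 -2.5 / 3.6 -2.1 5.9 / -1.8 2.8 3.2]. Elementwise product with the kernel and sum: -1.3·-0.5 + -2.7·-0.5 + -2.5·-0.5 + 5.9·-1 + -1.8·1 + 3.2·-1.

-7.65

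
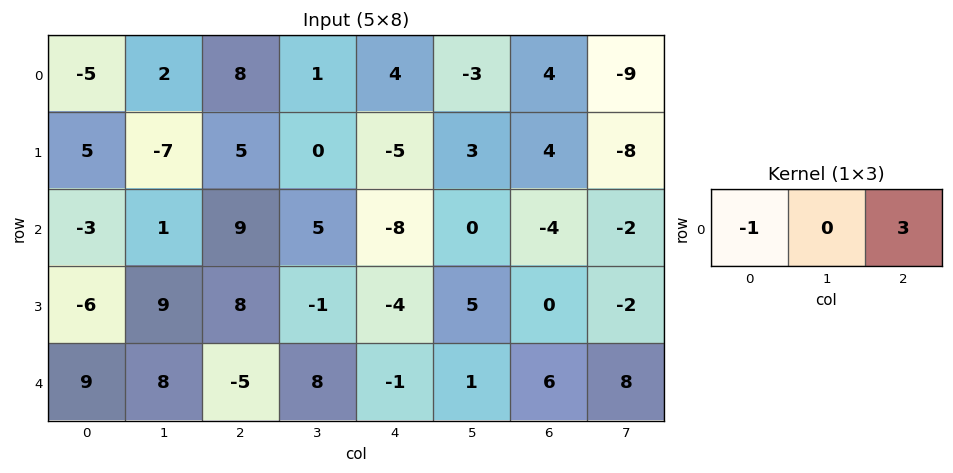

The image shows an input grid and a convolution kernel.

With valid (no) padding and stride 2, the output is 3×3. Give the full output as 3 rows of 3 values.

29 4 8
30 -33 -4
-24 2 19

Output[0,0]: The receptive field on the input at this output position is [-5 2 8]. Elementwise product with the kernel and sum: -5·-1 + 8·3.
Output[0,1]: The receptive field on the input at this output position is [8 1 4]. Elementwise product with the kernel and sum: 8·-1 + 4·3.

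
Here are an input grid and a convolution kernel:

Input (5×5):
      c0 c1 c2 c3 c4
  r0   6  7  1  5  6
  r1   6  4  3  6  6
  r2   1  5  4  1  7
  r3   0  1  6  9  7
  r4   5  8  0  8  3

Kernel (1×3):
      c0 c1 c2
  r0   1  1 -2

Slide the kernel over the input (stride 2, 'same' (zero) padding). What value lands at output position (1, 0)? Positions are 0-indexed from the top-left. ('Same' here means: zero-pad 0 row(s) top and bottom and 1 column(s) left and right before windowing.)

The receptive field on the zero-padded input at this output position is [0 1 5]. Elementwise product with the kernel and sum: 0·1 + 1·1 + 5·-2.

-9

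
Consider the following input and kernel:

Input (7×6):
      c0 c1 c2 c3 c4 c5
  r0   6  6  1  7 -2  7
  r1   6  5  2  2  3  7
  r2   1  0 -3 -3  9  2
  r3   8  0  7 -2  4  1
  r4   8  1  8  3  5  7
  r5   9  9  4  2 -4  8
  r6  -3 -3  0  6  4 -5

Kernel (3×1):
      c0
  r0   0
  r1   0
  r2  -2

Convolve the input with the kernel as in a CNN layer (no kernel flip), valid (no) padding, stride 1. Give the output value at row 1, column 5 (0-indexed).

The receptive field on the input at this output position is [7 / 2 / 1]. Elementwise product with the kernel and sum: 1·-2.

-2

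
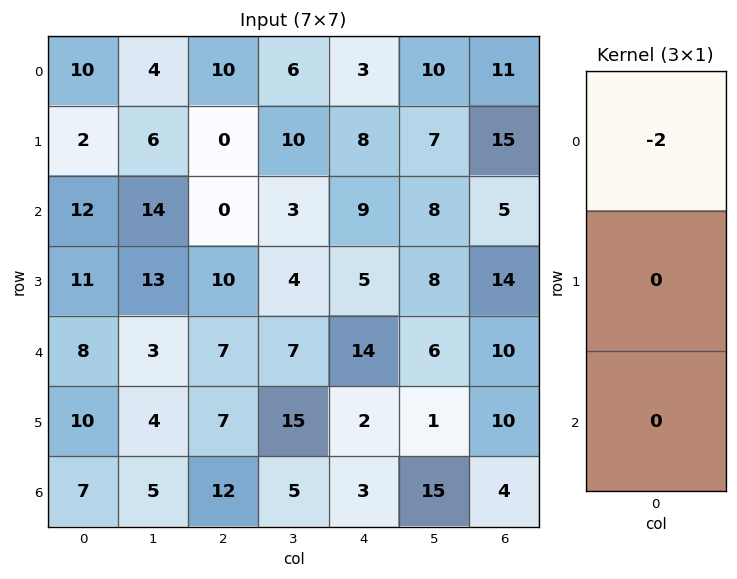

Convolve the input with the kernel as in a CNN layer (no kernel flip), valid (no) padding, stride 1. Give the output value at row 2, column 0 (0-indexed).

The receptive field on the input at this output position is [12 / 11 / 8]. Elementwise product with the kernel and sum: 12·-2.

-24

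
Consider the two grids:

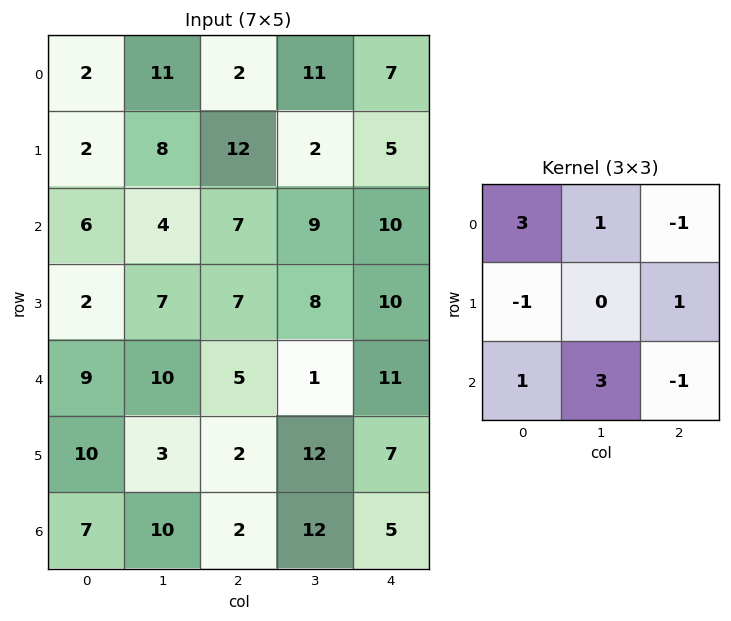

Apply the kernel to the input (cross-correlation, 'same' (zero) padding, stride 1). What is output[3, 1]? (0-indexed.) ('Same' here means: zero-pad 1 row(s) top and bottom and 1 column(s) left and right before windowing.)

54

The receptive field on the zero-padded input at this output position is [6 4 7 / 2 7 7 / 9 10 5]. Elementwise product with the kernel and sum: 6·3 + 4·1 + 7·-1 + 2·-1 + 7·1 + 9·1 + 10·3 + 5·-1.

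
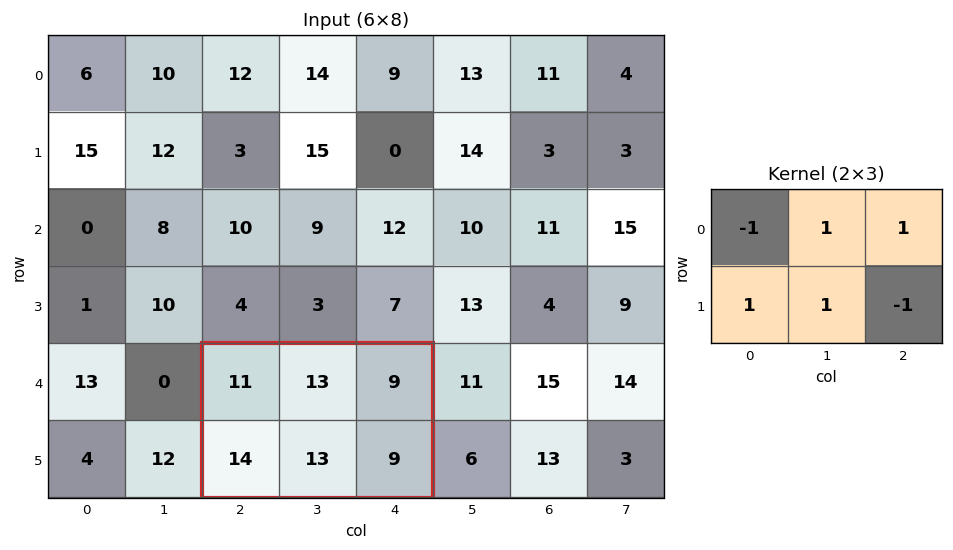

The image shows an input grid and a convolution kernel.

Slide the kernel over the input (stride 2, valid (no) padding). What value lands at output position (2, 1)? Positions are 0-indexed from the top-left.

29

The receptive field on the input at this output position is [11 13 9 / 14 13 9]. Elementwise product with the kernel and sum: 11·-1 + 13·1 + 9·1 + 14·1 + 13·1 + 9·-1.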